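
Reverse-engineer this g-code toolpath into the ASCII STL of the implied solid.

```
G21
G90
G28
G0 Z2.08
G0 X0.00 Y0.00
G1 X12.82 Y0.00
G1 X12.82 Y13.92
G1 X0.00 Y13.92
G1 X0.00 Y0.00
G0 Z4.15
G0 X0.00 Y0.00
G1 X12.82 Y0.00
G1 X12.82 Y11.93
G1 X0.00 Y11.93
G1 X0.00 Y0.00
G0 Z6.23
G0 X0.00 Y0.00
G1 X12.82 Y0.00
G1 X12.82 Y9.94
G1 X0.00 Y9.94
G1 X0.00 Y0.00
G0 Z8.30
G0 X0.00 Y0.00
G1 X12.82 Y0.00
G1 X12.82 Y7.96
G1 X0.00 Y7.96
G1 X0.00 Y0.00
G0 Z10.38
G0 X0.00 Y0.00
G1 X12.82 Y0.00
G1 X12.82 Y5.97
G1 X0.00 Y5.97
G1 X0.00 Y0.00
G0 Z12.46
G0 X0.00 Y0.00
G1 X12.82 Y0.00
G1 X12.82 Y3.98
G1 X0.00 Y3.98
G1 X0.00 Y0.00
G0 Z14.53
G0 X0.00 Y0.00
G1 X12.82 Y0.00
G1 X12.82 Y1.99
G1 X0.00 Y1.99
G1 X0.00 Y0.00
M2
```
solid part
  facet normal 0.0000 0.0000 -1.0000
    outer loop
      vertex 12.82 15.91 0.00
      vertex 12.82 0.00 0.00
      vertex 0.00 0.00 0.00
    endloop
  endfacet
  facet normal 0.0000 0.0000 -1.0000
    outer loop
      vertex 0.00 15.91 0.00
      vertex 12.82 15.91 0.00
      vertex 0.00 0.00 0.00
    endloop
  endfacet
  facet normal 0.0000 -1.0000 0.0000
    outer loop
      vertex 0.00 0.00 0.00
      vertex 12.82 0.00 0.00
      vertex 12.82 0.00 16.61
    endloop
  endfacet
  facet normal 0.0000 -1.0000 0.0000
    outer loop
      vertex 0.00 0.00 0.00
      vertex 12.82 0.00 16.61
      vertex 0.00 0.00 16.61
    endloop
  endfacet
  facet normal 0.0000 0.7222 0.6917
    outer loop
      vertex 0.00 0.00 16.61
      vertex 12.82 0.00 16.61
      vertex 12.82 15.91 0.00
    endloop
  endfacet
  facet normal 0.0000 0.7222 0.6917
    outer loop
      vertex 0.00 0.00 16.61
      vertex 12.82 15.91 0.00
      vertex 0.00 15.91 0.00
    endloop
  endfacet
  facet normal -1.0000 0.0000 0.0000
    outer loop
      vertex 0.00 0.00 16.61
      vertex 0.00 15.91 0.00
      vertex 0.00 0.00 0.00
    endloop
  endfacet
  facet normal 1.0000 0.0000 0.0000
    outer loop
      vertex 12.82 0.00 0.00
      vertex 12.82 15.91 0.00
      vertex 12.82 0.00 16.61
    endloop
  endfacet
endsolid part

The G0 Z moves step by Δz≈2.08 mm. The G1 loops shrink linearly with z, so the solid tapers from its base footprint up to z≈16.6. Closing with a flat bottom cap and the tapered top and triangulating gives 8 facets — a wedge (ramp): 12.8 × 15.9 mm base, rising to 16.6 mm along the y=0 edge and sloping linearly to z=0 at y=15.9.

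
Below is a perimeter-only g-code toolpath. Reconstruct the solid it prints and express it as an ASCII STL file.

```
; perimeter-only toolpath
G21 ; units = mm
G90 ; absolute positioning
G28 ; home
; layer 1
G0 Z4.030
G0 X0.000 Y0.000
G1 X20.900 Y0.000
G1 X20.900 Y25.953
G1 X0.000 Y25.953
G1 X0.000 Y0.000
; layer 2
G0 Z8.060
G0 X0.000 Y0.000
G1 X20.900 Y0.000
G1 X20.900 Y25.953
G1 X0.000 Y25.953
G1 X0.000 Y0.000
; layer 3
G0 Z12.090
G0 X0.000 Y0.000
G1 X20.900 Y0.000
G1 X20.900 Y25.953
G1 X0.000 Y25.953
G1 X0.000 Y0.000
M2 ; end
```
solid part
  facet normal 0.0000 0.0000 -1.0000
    outer loop
      vertex 20.900 25.953 0.000
      vertex 20.900 0.000 0.000
      vertex 0.000 0.000 0.000
    endloop
  endfacet
  facet normal 0.0000 0.0000 -1.0000
    outer loop
      vertex 0.000 25.953 0.000
      vertex 20.900 25.953 0.000
      vertex 0.000 0.000 0.000
    endloop
  endfacet
  facet normal 0.0000 0.0000 1.0000
    outer loop
      vertex 0.000 0.000 12.090
      vertex 20.900 0.000 12.090
      vertex 20.900 25.953 12.090
    endloop
  endfacet
  facet normal 0.0000 0.0000 1.0000
    outer loop
      vertex 0.000 0.000 12.090
      vertex 20.900 25.953 12.090
      vertex 0.000 25.953 12.090
    endloop
  endfacet
  facet normal 0.0000 -1.0000 0.0000
    outer loop
      vertex 0.000 0.000 0.000
      vertex 20.900 0.000 0.000
      vertex 20.900 0.000 12.090
    endloop
  endfacet
  facet normal 0.0000 -1.0000 0.0000
    outer loop
      vertex 0.000 0.000 0.000
      vertex 20.900 0.000 12.090
      vertex 0.000 0.000 12.090
    endloop
  endfacet
  facet normal 0.0000 1.0000 0.0000
    outer loop
      vertex 20.900 25.953 12.090
      vertex 20.900 25.953 0.000
      vertex 0.000 25.953 0.000
    endloop
  endfacet
  facet normal 0.0000 1.0000 0.0000
    outer loop
      vertex 0.000 25.953 12.090
      vertex 20.900 25.953 12.090
      vertex 0.000 25.953 0.000
    endloop
  endfacet
  facet normal -1.0000 0.0000 0.0000
    outer loop
      vertex 0.000 25.953 12.090
      vertex 0.000 25.953 0.000
      vertex 0.000 0.000 0.000
    endloop
  endfacet
  facet normal -1.0000 0.0000 0.0000
    outer loop
      vertex 0.000 0.000 12.090
      vertex 0.000 25.953 12.090
      vertex 0.000 0.000 0.000
    endloop
  endfacet
  facet normal 1.0000 0.0000 0.0000
    outer loop
      vertex 20.900 0.000 0.000
      vertex 20.900 25.953 0.000
      vertex 20.900 25.953 12.090
    endloop
  endfacet
  facet normal 1.0000 0.0000 0.0000
    outer loop
      vertex 20.900 0.000 0.000
      vertex 20.900 25.953 12.090
      vertex 20.900 0.000 12.090
    endloop
  endfacet
endsolid part

The G0 Z moves step by Δz≈4.030 mm. Every layer's G1 loop is the same polygon, so the solid is a straight extrusion of it from z=0 to z≈12.1. Closing with flat bottom and top caps and triangulating gives 12 facets — a rectangular box, roughly 20.9 × 26 mm footprint and 12.1 mm tall.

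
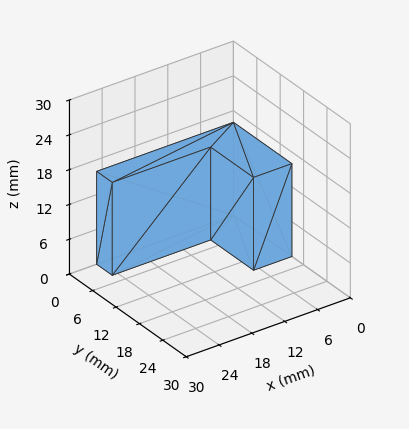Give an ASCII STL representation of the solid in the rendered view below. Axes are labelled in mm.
Reading the render: the shape is an L-shaped prism: outer 25 × 15 mm, arm thicknesses ≈ 4 mm (horizontal) and 7 mm (vertical), extruded 16 mm in z (dimensions read to the nearest mm from the axis ticks). For the STL, each face is triangulated and given an outward normal.

solid part
  facet normal 0.0000 0.0000 -1.0000
    outer loop
      vertex 25.000 4.000 0.000
      vertex 25.000 0.000 0.000
      vertex 0.000 0.000 0.000
    endloop
  endfacet
  facet normal 0.0000 0.0000 -1.0000
    outer loop
      vertex 7.000 4.000 0.000
      vertex 25.000 4.000 0.000
      vertex 0.000 0.000 0.000
    endloop
  endfacet
  facet normal 0.0000 0.0000 -1.0000
    outer loop
      vertex 7.000 15.000 0.000
      vertex 7.000 4.000 0.000
      vertex 0.000 0.000 0.000
    endloop
  endfacet
  facet normal 0.0000 0.0000 -1.0000
    outer loop
      vertex 0.000 15.000 0.000
      vertex 7.000 15.000 0.000
      vertex 0.000 0.000 0.000
    endloop
  endfacet
  facet normal 0.0000 0.0000 1.0000
    outer loop
      vertex 0.000 0.000 16.000
      vertex 25.000 0.000 16.000
      vertex 25.000 4.000 16.000
    endloop
  endfacet
  facet normal 0.0000 0.0000 1.0000
    outer loop
      vertex 0.000 0.000 16.000
      vertex 25.000 4.000 16.000
      vertex 7.000 4.000 16.000
    endloop
  endfacet
  facet normal 0.0000 0.0000 1.0000
    outer loop
      vertex 0.000 0.000 16.000
      vertex 7.000 4.000 16.000
      vertex 7.000 15.000 16.000
    endloop
  endfacet
  facet normal 0.0000 0.0000 1.0000
    outer loop
      vertex 0.000 0.000 16.000
      vertex 7.000 15.000 16.000
      vertex 0.000 15.000 16.000
    endloop
  endfacet
  facet normal 0.0000 -1.0000 0.0000
    outer loop
      vertex 0.000 0.000 0.000
      vertex 25.000 0.000 0.000
      vertex 25.000 0.000 16.000
    endloop
  endfacet
  facet normal 0.0000 -1.0000 0.0000
    outer loop
      vertex 0.000 0.000 0.000
      vertex 25.000 0.000 16.000
      vertex 0.000 0.000 16.000
    endloop
  endfacet
  facet normal 1.0000 0.0000 0.0000
    outer loop
      vertex 25.000 0.000 0.000
      vertex 25.000 4.000 0.000
      vertex 25.000 4.000 16.000
    endloop
  endfacet
  facet normal 1.0000 0.0000 0.0000
    outer loop
      vertex 25.000 0.000 0.000
      vertex 25.000 4.000 16.000
      vertex 25.000 0.000 16.000
    endloop
  endfacet
  facet normal 0.0000 1.0000 0.0000
    outer loop
      vertex 25.000 4.000 0.000
      vertex 7.000 4.000 0.000
      vertex 7.000 4.000 16.000
    endloop
  endfacet
  facet normal 0.0000 1.0000 0.0000
    outer loop
      vertex 25.000 4.000 0.000
      vertex 7.000 4.000 16.000
      vertex 25.000 4.000 16.000
    endloop
  endfacet
  facet normal 1.0000 0.0000 0.0000
    outer loop
      vertex 7.000 4.000 0.000
      vertex 7.000 15.000 0.000
      vertex 7.000 15.000 16.000
    endloop
  endfacet
  facet normal 1.0000 0.0000 0.0000
    outer loop
      vertex 7.000 4.000 0.000
      vertex 7.000 15.000 16.000
      vertex 7.000 4.000 16.000
    endloop
  endfacet
  facet normal 0.0000 1.0000 0.0000
    outer loop
      vertex 7.000 15.000 0.000
      vertex 0.000 15.000 0.000
      vertex 0.000 15.000 16.000
    endloop
  endfacet
  facet normal 0.0000 1.0000 0.0000
    outer loop
      vertex 7.000 15.000 0.000
      vertex 0.000 15.000 16.000
      vertex 7.000 15.000 16.000
    endloop
  endfacet
  facet normal -1.0000 0.0000 0.0000
    outer loop
      vertex 0.000 15.000 0.000
      vertex 0.000 0.000 0.000
      vertex 0.000 0.000 16.000
    endloop
  endfacet
  facet normal -1.0000 0.0000 0.0000
    outer loop
      vertex 0.000 15.000 0.000
      vertex 0.000 0.000 16.000
      vertex 0.000 15.000 16.000
    endloop
  endfacet
endsolid part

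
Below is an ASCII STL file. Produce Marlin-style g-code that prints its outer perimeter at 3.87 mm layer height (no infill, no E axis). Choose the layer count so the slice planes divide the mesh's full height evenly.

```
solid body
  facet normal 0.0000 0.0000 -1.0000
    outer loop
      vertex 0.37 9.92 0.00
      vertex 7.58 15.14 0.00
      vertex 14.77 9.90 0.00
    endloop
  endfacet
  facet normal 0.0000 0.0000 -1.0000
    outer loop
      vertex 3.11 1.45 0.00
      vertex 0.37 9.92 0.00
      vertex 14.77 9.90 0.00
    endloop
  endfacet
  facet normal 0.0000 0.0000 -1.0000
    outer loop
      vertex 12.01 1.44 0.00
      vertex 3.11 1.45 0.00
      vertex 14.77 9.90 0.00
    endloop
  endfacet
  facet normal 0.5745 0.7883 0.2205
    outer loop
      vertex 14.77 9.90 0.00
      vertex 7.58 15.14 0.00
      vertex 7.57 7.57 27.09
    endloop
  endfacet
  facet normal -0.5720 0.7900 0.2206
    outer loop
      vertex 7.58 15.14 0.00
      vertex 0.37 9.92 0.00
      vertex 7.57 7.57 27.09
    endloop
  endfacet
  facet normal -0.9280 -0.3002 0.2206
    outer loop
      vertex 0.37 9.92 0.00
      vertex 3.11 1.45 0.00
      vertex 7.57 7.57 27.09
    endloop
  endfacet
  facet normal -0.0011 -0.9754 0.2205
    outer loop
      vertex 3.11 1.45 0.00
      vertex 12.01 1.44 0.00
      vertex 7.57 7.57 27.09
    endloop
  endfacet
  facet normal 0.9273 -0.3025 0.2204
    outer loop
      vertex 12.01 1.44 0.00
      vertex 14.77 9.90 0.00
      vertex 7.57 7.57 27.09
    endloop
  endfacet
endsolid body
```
; perimeter-only toolpath
G21 ; units = mm
G90 ; absolute positioning
G28 ; home
; layer 1
G0 Z3.87
G0 X13.74 Y9.57
G1 X7.58 Y14.06
G1 X1.40 Y9.58
G1 X3.75 Y2.32
G1 X11.38 Y2.32
G1 X13.74 Y9.57
; layer 2
G0 Z7.74
G0 X12.71 Y9.23
G1 X7.58 Y12.98
G1 X2.43 Y9.25
G1 X4.38 Y3.20
G1 X10.74 Y3.19
G1 X12.71 Y9.23
; layer 3
G0 Z11.61
G0 X11.68 Y8.90
G1 X7.58 Y11.90
G1 X3.46 Y8.91
G1 X5.02 Y4.07
G1 X10.11 Y4.07
G1 X11.68 Y8.90
; layer 4
G0 Z15.48
G0 X10.66 Y8.57
G1 X7.57 Y10.81
G1 X4.48 Y8.58
G1 X5.66 Y4.95
G1 X9.47 Y4.94
G1 X10.66 Y8.57
; layer 5
G0 Z19.35
G0 X9.63 Y8.24
G1 X7.57 Y9.73
G1 X5.51 Y8.24
G1 X6.30 Y5.82
G1 X8.84 Y5.82
G1 X9.63 Y8.24
; layer 6
G0 Z23.22
G0 X8.60 Y7.90
G1 X7.57 Y8.65
G1 X6.54 Y7.91
G1 X6.93 Y6.70
G1 X8.20 Y6.69
G1 X8.60 Y7.90
M2 ; end

The solid is a regular 5-sided pyramid, base circumscribed radius ≈ 7.57 mm, apex at z ≈ 27.1 mm. Slicing at Δz = 3.87 mm — 7 equal slices spanning the solid's height, so layer i sits at z = i·h/7 — gives 6 non-empty perimeters. Each is a 5-segment closed polygon; G0 lifts to the layer z and rapids to the start vertex, then G1 traces the edges. The cross-section shrinks linearly with z (the slice at the apex is degenerate and omitted).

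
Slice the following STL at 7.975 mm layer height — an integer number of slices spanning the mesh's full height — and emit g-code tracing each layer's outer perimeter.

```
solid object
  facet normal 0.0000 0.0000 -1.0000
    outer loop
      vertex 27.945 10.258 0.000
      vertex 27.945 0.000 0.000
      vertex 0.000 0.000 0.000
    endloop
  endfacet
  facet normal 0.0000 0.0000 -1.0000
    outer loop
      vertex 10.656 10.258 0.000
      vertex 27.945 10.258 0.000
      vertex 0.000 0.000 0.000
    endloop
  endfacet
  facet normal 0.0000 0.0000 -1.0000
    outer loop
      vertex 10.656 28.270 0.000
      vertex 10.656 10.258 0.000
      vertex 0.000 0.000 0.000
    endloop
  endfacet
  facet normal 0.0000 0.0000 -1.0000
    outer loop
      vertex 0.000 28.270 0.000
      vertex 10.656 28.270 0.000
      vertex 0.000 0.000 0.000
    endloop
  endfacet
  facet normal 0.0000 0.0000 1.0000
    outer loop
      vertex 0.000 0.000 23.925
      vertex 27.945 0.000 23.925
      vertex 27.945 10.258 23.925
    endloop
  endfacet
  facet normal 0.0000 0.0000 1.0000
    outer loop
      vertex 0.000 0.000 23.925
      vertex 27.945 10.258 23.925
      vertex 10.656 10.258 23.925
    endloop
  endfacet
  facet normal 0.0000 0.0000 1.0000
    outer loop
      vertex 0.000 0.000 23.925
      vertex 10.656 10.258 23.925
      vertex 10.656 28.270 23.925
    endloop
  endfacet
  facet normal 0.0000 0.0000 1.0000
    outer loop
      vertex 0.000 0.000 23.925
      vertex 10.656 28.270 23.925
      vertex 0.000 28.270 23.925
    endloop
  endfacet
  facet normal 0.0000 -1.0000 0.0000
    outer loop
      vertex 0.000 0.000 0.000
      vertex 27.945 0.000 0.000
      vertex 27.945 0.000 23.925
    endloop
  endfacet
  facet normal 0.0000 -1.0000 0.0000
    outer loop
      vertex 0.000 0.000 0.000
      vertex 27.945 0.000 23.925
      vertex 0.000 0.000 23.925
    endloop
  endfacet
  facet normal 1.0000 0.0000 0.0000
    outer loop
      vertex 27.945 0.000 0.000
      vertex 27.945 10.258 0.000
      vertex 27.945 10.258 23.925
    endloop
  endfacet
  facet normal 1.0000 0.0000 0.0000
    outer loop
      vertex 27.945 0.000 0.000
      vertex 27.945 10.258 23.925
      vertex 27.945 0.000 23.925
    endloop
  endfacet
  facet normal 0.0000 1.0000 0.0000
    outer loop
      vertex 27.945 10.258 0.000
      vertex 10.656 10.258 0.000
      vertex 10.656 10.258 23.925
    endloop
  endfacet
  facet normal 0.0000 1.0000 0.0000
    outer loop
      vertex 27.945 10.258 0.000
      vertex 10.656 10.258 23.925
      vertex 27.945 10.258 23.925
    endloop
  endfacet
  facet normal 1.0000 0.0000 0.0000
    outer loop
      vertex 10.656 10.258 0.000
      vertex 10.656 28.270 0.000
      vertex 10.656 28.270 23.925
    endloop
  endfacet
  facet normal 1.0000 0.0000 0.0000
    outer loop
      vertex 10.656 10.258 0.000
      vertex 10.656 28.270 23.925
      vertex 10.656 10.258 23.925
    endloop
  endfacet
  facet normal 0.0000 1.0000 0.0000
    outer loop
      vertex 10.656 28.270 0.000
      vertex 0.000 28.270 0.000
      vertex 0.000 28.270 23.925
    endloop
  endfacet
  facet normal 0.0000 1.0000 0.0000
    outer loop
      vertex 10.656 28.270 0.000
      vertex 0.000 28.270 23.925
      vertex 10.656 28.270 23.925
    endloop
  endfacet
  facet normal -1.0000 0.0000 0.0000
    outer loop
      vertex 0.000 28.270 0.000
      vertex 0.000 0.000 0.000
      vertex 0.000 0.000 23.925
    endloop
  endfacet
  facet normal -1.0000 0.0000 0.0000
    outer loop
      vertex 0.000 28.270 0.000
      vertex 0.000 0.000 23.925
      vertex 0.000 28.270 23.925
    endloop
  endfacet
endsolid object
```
; perimeter-only toolpath
G21 ; units = mm
G90 ; absolute positioning
G28 ; home
; layer 1
G0 Z7.975
G0 X0.000 Y0.000
G1 X27.945 Y0.000
G1 X27.945 Y10.258
G1 X10.656 Y10.258
G1 X10.656 Y28.270
G1 X0.000 Y28.270
G1 X0.000 Y0.000
; layer 2
G0 Z15.950
G0 X0.000 Y0.000
G1 X27.945 Y0.000
G1 X27.945 Y10.258
G1 X10.656 Y10.258
G1 X10.656 Y28.270
G1 X0.000 Y28.270
G1 X0.000 Y0.000
; layer 3
G0 Z23.925
G0 X0.000 Y0.000
G1 X27.945 Y0.000
G1 X27.945 Y10.258
G1 X10.656 Y10.258
G1 X10.656 Y28.270
G1 X0.000 Y28.270
G1 X0.000 Y0.000
M2 ; end

The solid is an L-shaped prism: outer 27.9 × 28.3 mm, arm thicknesses ≈ 10.3 mm (horizontal) and 10.7 mm (vertical), extruded 23.9 mm in z. Slicing at Δz = 7.975 mm — 3 equal slices spanning the solid's height, so layer i sits at z = i·h/3 — gives 3 non-empty perimeters. Each is a 6-segment closed polygon; G0 lifts to the layer z and rapids to the start vertex, then G1 traces the edges.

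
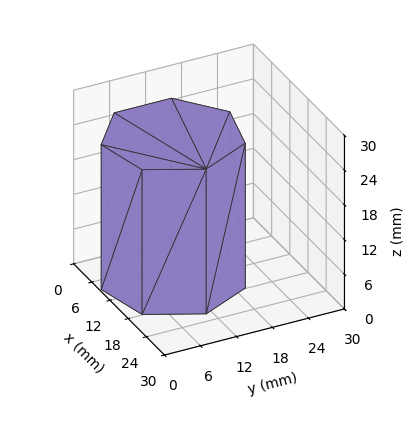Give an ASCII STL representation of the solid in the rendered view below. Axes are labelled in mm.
Reading the render: the shape is a regular 7-sided prism (a cylinder approximated with 7 flat sides), circumscribed radius ≈ 11 mm, height ≈ 25 mm (dimensions read to the nearest mm from the axis ticks). For the STL, each face is triangulated and given an outward normal.

solid part
  facet normal 0.0000 0.0000 -1.0000
    outer loop
      vertex 8.55 21.72 0.00
      vertex 17.86 19.60 0.00
      vertex 22.00 11.00 0.00
    endloop
  endfacet
  facet normal 0.0000 0.0000 -1.0000
    outer loop
      vertex 1.09 15.77 0.00
      vertex 8.55 21.72 0.00
      vertex 22.00 11.00 0.00
    endloop
  endfacet
  facet normal 0.0000 0.0000 -1.0000
    outer loop
      vertex 1.09 6.23 0.00
      vertex 1.09 15.77 0.00
      vertex 22.00 11.00 0.00
    endloop
  endfacet
  facet normal 0.0000 0.0000 -1.0000
    outer loop
      vertex 8.55 0.28 0.00
      vertex 1.09 6.23 0.00
      vertex 22.00 11.00 0.00
    endloop
  endfacet
  facet normal 0.0000 0.0000 -1.0000
    outer loop
      vertex 17.86 2.40 0.00
      vertex 8.55 0.28 0.00
      vertex 22.00 11.00 0.00
    endloop
  endfacet
  facet normal 0.0000 0.0000 1.0000
    outer loop
      vertex 22.00 11.00 25.00
      vertex 17.86 19.60 25.00
      vertex 8.55 21.72 25.00
    endloop
  endfacet
  facet normal 0.0000 0.0000 1.0000
    outer loop
      vertex 22.00 11.00 25.00
      vertex 8.55 21.72 25.00
      vertex 1.09 15.77 25.00
    endloop
  endfacet
  facet normal 0.0000 0.0000 1.0000
    outer loop
      vertex 22.00 11.00 25.00
      vertex 1.09 15.77 25.00
      vertex 1.09 6.23 25.00
    endloop
  endfacet
  facet normal 0.0000 0.0000 1.0000
    outer loop
      vertex 22.00 11.00 25.00
      vertex 1.09 6.23 25.00
      vertex 8.55 0.28 25.00
    endloop
  endfacet
  facet normal 0.0000 0.0000 1.0000
    outer loop
      vertex 22.00 11.00 25.00
      vertex 8.55 0.28 25.00
      vertex 17.86 2.40 25.00
    endloop
  endfacet
  facet normal 0.9010 0.4338 0.0000
    outer loop
      vertex 22.00 11.00 0.00
      vertex 17.86 19.60 0.00
      vertex 17.86 19.60 25.00
    endloop
  endfacet
  facet normal 0.9010 0.4338 0.0000
    outer loop
      vertex 22.00 11.00 0.00
      vertex 17.86 19.60 25.00
      vertex 22.00 11.00 25.00
    endloop
  endfacet
  facet normal 0.2220 0.9750 0.0000
    outer loop
      vertex 17.86 19.60 0.00
      vertex 8.55 21.72 0.00
      vertex 8.55 21.72 25.00
    endloop
  endfacet
  facet normal 0.2220 0.9750 0.0000
    outer loop
      vertex 17.86 19.60 0.00
      vertex 8.55 21.72 25.00
      vertex 17.86 19.60 25.00
    endloop
  endfacet
  facet normal -0.6235 0.7818 0.0000
    outer loop
      vertex 8.55 21.72 0.00
      vertex 1.09 15.77 0.00
      vertex 1.09 15.77 25.00
    endloop
  endfacet
  facet normal -0.6235 0.7818 0.0000
    outer loop
      vertex 8.55 21.72 0.00
      vertex 1.09 15.77 25.00
      vertex 8.55 21.72 25.00
    endloop
  endfacet
  facet normal -1.0000 0.0000 0.0000
    outer loop
      vertex 1.09 15.77 0.00
      vertex 1.09 6.23 0.00
      vertex 1.09 6.23 25.00
    endloop
  endfacet
  facet normal -1.0000 0.0000 0.0000
    outer loop
      vertex 1.09 15.77 0.00
      vertex 1.09 6.23 25.00
      vertex 1.09 15.77 25.00
    endloop
  endfacet
  facet normal -0.6235 -0.7818 0.0000
    outer loop
      vertex 1.09 6.23 0.00
      vertex 8.55 0.28 0.00
      vertex 8.55 0.28 25.00
    endloop
  endfacet
  facet normal -0.6235 -0.7818 0.0000
    outer loop
      vertex 1.09 6.23 0.00
      vertex 8.55 0.28 25.00
      vertex 1.09 6.23 25.00
    endloop
  endfacet
  facet normal 0.2220 -0.9750 0.0000
    outer loop
      vertex 8.55 0.28 0.00
      vertex 17.86 2.40 0.00
      vertex 17.86 2.40 25.00
    endloop
  endfacet
  facet normal 0.2220 -0.9750 0.0000
    outer loop
      vertex 8.55 0.28 0.00
      vertex 17.86 2.40 25.00
      vertex 8.55 0.28 25.00
    endloop
  endfacet
  facet normal 0.9010 -0.4338 0.0000
    outer loop
      vertex 17.86 2.40 0.00
      vertex 22.00 11.00 0.00
      vertex 22.00 11.00 25.00
    endloop
  endfacet
  facet normal 0.9010 -0.4338 0.0000
    outer loop
      vertex 17.86 2.40 0.00
      vertex 22.00 11.00 25.00
      vertex 17.86 2.40 25.00
    endloop
  endfacet
endsolid part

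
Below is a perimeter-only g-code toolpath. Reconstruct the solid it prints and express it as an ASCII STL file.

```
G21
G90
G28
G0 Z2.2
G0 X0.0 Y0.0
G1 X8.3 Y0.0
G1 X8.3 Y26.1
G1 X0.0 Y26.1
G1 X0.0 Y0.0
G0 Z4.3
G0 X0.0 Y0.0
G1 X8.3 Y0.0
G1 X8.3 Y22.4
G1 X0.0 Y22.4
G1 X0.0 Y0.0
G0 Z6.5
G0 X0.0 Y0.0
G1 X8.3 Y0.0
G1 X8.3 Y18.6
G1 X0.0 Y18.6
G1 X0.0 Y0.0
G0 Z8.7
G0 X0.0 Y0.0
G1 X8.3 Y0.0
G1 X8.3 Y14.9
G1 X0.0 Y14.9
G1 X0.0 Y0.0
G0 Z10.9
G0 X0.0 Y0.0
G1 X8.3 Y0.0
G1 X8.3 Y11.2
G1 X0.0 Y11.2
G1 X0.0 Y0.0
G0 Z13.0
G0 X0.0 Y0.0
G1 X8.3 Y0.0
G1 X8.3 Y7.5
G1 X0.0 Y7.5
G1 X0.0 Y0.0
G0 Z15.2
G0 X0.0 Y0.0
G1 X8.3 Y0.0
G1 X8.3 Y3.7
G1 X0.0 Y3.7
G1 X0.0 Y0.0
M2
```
solid part
  facet normal 0.0000 0.0000 -1.0000
    outer loop
      vertex 8.3 29.8 0.0
      vertex 8.3 0.0 0.0
      vertex 0.0 0.0 0.0
    endloop
  endfacet
  facet normal 0.0000 0.0000 -1.0000
    outer loop
      vertex 0.0 29.8 0.0
      vertex 8.3 29.8 0.0
      vertex 0.0 0.0 0.0
    endloop
  endfacet
  facet normal 0.0000 -1.0000 0.0000
    outer loop
      vertex 0.0 0.0 0.0
      vertex 8.3 0.0 0.0
      vertex 8.3 0.0 17.4
    endloop
  endfacet
  facet normal 0.0000 -1.0000 0.0000
    outer loop
      vertex 0.0 0.0 0.0
      vertex 8.3 0.0 17.4
      vertex 0.0 0.0 17.4
    endloop
  endfacet
  facet normal 0.0000 0.5042 0.8636
    outer loop
      vertex 0.0 0.0 17.4
      vertex 8.3 0.0 17.4
      vertex 8.3 29.8 0.0
    endloop
  endfacet
  facet normal 0.0000 0.5042 0.8636
    outer loop
      vertex 0.0 0.0 17.4
      vertex 8.3 29.8 0.0
      vertex 0.0 29.8 0.0
    endloop
  endfacet
  facet normal -1.0000 0.0000 0.0000
    outer loop
      vertex 0.0 0.0 17.4
      vertex 0.0 29.8 0.0
      vertex 0.0 0.0 0.0
    endloop
  endfacet
  facet normal 1.0000 0.0000 0.0000
    outer loop
      vertex 8.3 0.0 0.0
      vertex 8.3 29.8 0.0
      vertex 8.3 0.0 17.4
    endloop
  endfacet
endsolid part

The G0 Z moves step by Δz≈2.2 mm. The G1 loops shrink linearly with z, so the solid tapers from its base footprint up to z≈17.4. Closing with a flat bottom cap and the tapered top and triangulating gives 8 facets — a wedge (ramp): 8.3 × 29.8 mm base, rising to 17.4 mm along the y=0 edge and sloping linearly to z=0 at y=29.8.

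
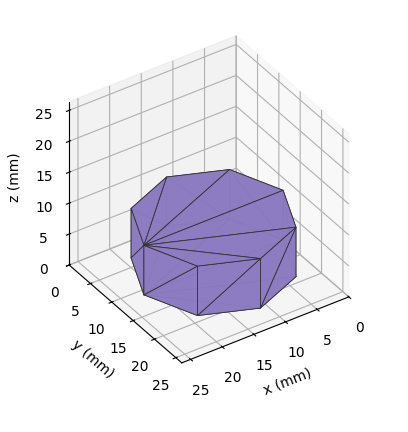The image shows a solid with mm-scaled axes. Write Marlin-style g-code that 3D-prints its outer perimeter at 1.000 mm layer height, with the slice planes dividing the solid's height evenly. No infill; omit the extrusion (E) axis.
Reading the render: the shape is a regular 8-sided prism (a cylinder approximated with 8 flat sides), circumscribed radius ≈ 11 mm, height ≈ 8 mm (dimensions read to the nearest mm from the axis ticks). For the g-code, the solid's height is divided into equal slices at the stated Δz and each level perimeter traced with G1 moves after a G0 lift.

; perimeter-only toolpath
G21 ; units = mm
G90 ; absolute positioning
G28 ; home
; layer 1
G0 Z1.000
G0 X22.000 Y11.000
G1 X18.778 Y18.778
G1 X11.000 Y22.000
G1 X3.222 Y18.778
G1 X0.000 Y11.000
G1 X3.222 Y3.222
G1 X11.000 Y0.000
G1 X18.778 Y3.222
G1 X22.000 Y11.000
; layer 2
G0 Z2.000
G0 X22.000 Y11.000
G1 X18.778 Y18.778
G1 X11.000 Y22.000
G1 X3.222 Y18.778
G1 X0.000 Y11.000
G1 X3.222 Y3.222
G1 X11.000 Y0.000
G1 X18.778 Y3.222
G1 X22.000 Y11.000
; layer 3
G0 Z3.000
G0 X22.000 Y11.000
G1 X18.778 Y18.778
G1 X11.000 Y22.000
G1 X3.222 Y18.778
G1 X0.000 Y11.000
G1 X3.222 Y3.222
G1 X11.000 Y0.000
G1 X18.778 Y3.222
G1 X22.000 Y11.000
; layer 4
G0 Z4.000
G0 X22.000 Y11.000
G1 X18.778 Y18.778
G1 X11.000 Y22.000
G1 X3.222 Y18.778
G1 X0.000 Y11.000
G1 X3.222 Y3.222
G1 X11.000 Y0.000
G1 X18.778 Y3.222
G1 X22.000 Y11.000
; layer 5
G0 Z5.000
G0 X22.000 Y11.000
G1 X18.778 Y18.778
G1 X11.000 Y22.000
G1 X3.222 Y18.778
G1 X0.000 Y11.000
G1 X3.222 Y3.222
G1 X11.000 Y0.000
G1 X18.778 Y3.222
G1 X22.000 Y11.000
; layer 6
G0 Z6.000
G0 X22.000 Y11.000
G1 X18.778 Y18.778
G1 X11.000 Y22.000
G1 X3.222 Y18.778
G1 X0.000 Y11.000
G1 X3.222 Y3.222
G1 X11.000 Y0.000
G1 X18.778 Y3.222
G1 X22.000 Y11.000
; layer 7
G0 Z7.000
G0 X22.000 Y11.000
G1 X18.778 Y18.778
G1 X11.000 Y22.000
G1 X3.222 Y18.778
G1 X0.000 Y11.000
G1 X3.222 Y3.222
G1 X11.000 Y0.000
G1 X18.778 Y3.222
G1 X22.000 Y11.000
; layer 8
G0 Z8.000
G0 X22.000 Y11.000
G1 X18.778 Y18.778
G1 X11.000 Y22.000
G1 X3.222 Y18.778
G1 X0.000 Y11.000
G1 X3.222 Y3.222
G1 X11.000 Y0.000
G1 X18.778 Y3.222
G1 X22.000 Y11.000
M2 ; end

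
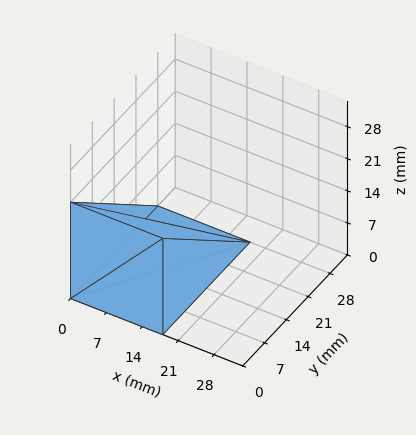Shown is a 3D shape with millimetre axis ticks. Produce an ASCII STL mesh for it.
Reading the render: the shape is a wedge (ramp): 18 × 28 mm base, rising to 21 mm along the y=0 edge and sloping linearly to z=0 at y=28 (dimensions read to the nearest mm from the axis ticks). For the STL, each face is triangulated and given an outward normal.

solid part
  facet normal 0.0000 0.0000 -1.0000
    outer loop
      vertex 18.000 28.000 0.000
      vertex 18.000 0.000 0.000
      vertex 0.000 0.000 0.000
    endloop
  endfacet
  facet normal 0.0000 0.0000 -1.0000
    outer loop
      vertex 0.000 28.000 0.000
      vertex 18.000 28.000 0.000
      vertex 0.000 0.000 0.000
    endloop
  endfacet
  facet normal 0.0000 -1.0000 0.0000
    outer loop
      vertex 0.000 0.000 0.000
      vertex 18.000 0.000 0.000
      vertex 18.000 0.000 21.000
    endloop
  endfacet
  facet normal 0.0000 -1.0000 0.0000
    outer loop
      vertex 0.000 0.000 0.000
      vertex 18.000 0.000 21.000
      vertex 0.000 0.000 21.000
    endloop
  endfacet
  facet normal 0.0000 0.6000 0.8000
    outer loop
      vertex 0.000 0.000 21.000
      vertex 18.000 0.000 21.000
      vertex 18.000 28.000 0.000
    endloop
  endfacet
  facet normal 0.0000 0.6000 0.8000
    outer loop
      vertex 0.000 0.000 21.000
      vertex 18.000 28.000 0.000
      vertex 0.000 28.000 0.000
    endloop
  endfacet
  facet normal -1.0000 0.0000 0.0000
    outer loop
      vertex 0.000 0.000 21.000
      vertex 0.000 28.000 0.000
      vertex 0.000 0.000 0.000
    endloop
  endfacet
  facet normal 1.0000 0.0000 0.0000
    outer loop
      vertex 18.000 0.000 0.000
      vertex 18.000 28.000 0.000
      vertex 18.000 0.000 21.000
    endloop
  endfacet
endsolid part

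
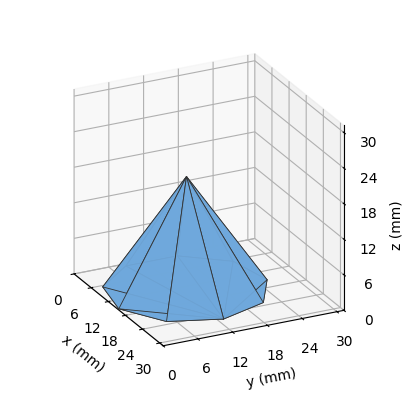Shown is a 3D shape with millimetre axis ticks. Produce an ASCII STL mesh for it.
Reading the render: the shape is a regular 9-sided pyramid, base circumscribed radius ≈ 13 mm, apex at z ≈ 19 mm (dimensions read to the nearest mm from the axis ticks). For the STL, each face is triangulated and given an outward normal.

solid part
  facet normal 0.0000 0.0000 -1.0000
    outer loop
      vertex 15.26 25.80 0.00
      vertex 22.96 21.36 0.00
      vertex 26.00 13.00 0.00
    endloop
  endfacet
  facet normal 0.0000 0.0000 -1.0000
    outer loop
      vertex 6.50 24.26 0.00
      vertex 15.26 25.80 0.00
      vertex 26.00 13.00 0.00
    endloop
  endfacet
  facet normal 0.0000 0.0000 -1.0000
    outer loop
      vertex 0.78 17.45 0.00
      vertex 6.50 24.26 0.00
      vertex 26.00 13.00 0.00
    endloop
  endfacet
  facet normal 0.0000 0.0000 -1.0000
    outer loop
      vertex 0.78 8.55 0.00
      vertex 0.78 17.45 0.00
      vertex 26.00 13.00 0.00
    endloop
  endfacet
  facet normal 0.0000 0.0000 -1.0000
    outer loop
      vertex 6.50 1.74 0.00
      vertex 0.78 8.55 0.00
      vertex 26.00 13.00 0.00
    endloop
  endfacet
  facet normal 0.0000 0.0000 -1.0000
    outer loop
      vertex 15.26 0.20 0.00
      vertex 6.50 1.74 0.00
      vertex 26.00 13.00 0.00
    endloop
  endfacet
  facet normal 0.0000 0.0000 -1.0000
    outer loop
      vertex 22.96 4.64 0.00
      vertex 15.26 0.20 0.00
      vertex 26.00 13.00 0.00
    endloop
  endfacet
  facet normal 0.7905 0.2874 0.5409
    outer loop
      vertex 26.00 13.00 0.00
      vertex 22.96 21.36 0.00
      vertex 13.00 13.00 19.00
    endloop
  endfacet
  facet normal 0.4202 0.7287 0.5409
    outer loop
      vertex 22.96 21.36 0.00
      vertex 15.26 25.80 0.00
      vertex 13.00 13.00 19.00
    endloop
  endfacet
  facet normal -0.1456 0.8285 0.5408
    outer loop
      vertex 15.26 25.80 0.00
      vertex 6.50 24.26 0.00
      vertex 13.00 13.00 19.00
    endloop
  endfacet
  facet normal -0.6440 0.5410 0.5409
    outer loop
      vertex 6.50 24.26 0.00
      vertex 0.78 17.45 0.00
      vertex 13.00 13.00 19.00
    endloop
  endfacet
  facet normal -0.8411 0.0000 0.5409
    outer loop
      vertex 0.78 17.45 0.00
      vertex 0.78 8.55 0.00
      vertex 13.00 13.00 19.00
    endloop
  endfacet
  facet normal -0.6440 -0.5410 0.5409
    outer loop
      vertex 0.78 8.55 0.00
      vertex 6.50 1.74 0.00
      vertex 13.00 13.00 19.00
    endloop
  endfacet
  facet normal -0.1456 -0.8285 0.5408
    outer loop
      vertex 6.50 1.74 0.00
      vertex 15.26 0.20 0.00
      vertex 13.00 13.00 19.00
    endloop
  endfacet
  facet normal 0.4202 -0.7287 0.5409
    outer loop
      vertex 15.26 0.20 0.00
      vertex 22.96 4.64 0.00
      vertex 13.00 13.00 19.00
    endloop
  endfacet
  facet normal 0.7905 -0.2874 0.5409
    outer loop
      vertex 22.96 4.64 0.00
      vertex 26.00 13.00 0.00
      vertex 13.00 13.00 19.00
    endloop
  endfacet
endsolid part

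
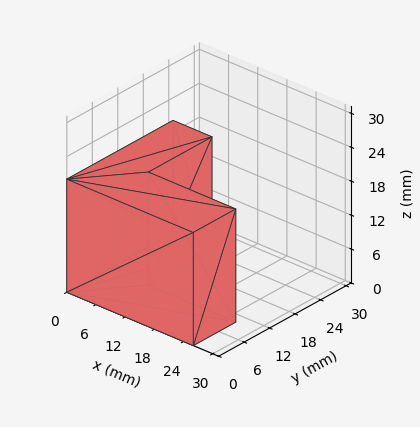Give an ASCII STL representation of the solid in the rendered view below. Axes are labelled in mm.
Reading the render: the shape is an L-shaped prism: outer 26 × 25 mm, arm thicknesses ≈ 10 mm (horizontal) and 8 mm (vertical), extruded 20 mm in z (dimensions read to the nearest mm from the axis ticks). For the STL, each face is triangulated and given an outward normal.

solid part
  facet normal 0.0000 0.0000 -1.0000
    outer loop
      vertex 26.00 10.00 0.00
      vertex 26.00 0.00 0.00
      vertex 0.00 0.00 0.00
    endloop
  endfacet
  facet normal 0.0000 0.0000 -1.0000
    outer loop
      vertex 8.00 10.00 0.00
      vertex 26.00 10.00 0.00
      vertex 0.00 0.00 0.00
    endloop
  endfacet
  facet normal 0.0000 0.0000 -1.0000
    outer loop
      vertex 8.00 25.00 0.00
      vertex 8.00 10.00 0.00
      vertex 0.00 0.00 0.00
    endloop
  endfacet
  facet normal 0.0000 0.0000 -1.0000
    outer loop
      vertex 0.00 25.00 0.00
      vertex 8.00 25.00 0.00
      vertex 0.00 0.00 0.00
    endloop
  endfacet
  facet normal 0.0000 0.0000 1.0000
    outer loop
      vertex 0.00 0.00 20.00
      vertex 26.00 0.00 20.00
      vertex 26.00 10.00 20.00
    endloop
  endfacet
  facet normal 0.0000 0.0000 1.0000
    outer loop
      vertex 0.00 0.00 20.00
      vertex 26.00 10.00 20.00
      vertex 8.00 10.00 20.00
    endloop
  endfacet
  facet normal 0.0000 0.0000 1.0000
    outer loop
      vertex 0.00 0.00 20.00
      vertex 8.00 10.00 20.00
      vertex 8.00 25.00 20.00
    endloop
  endfacet
  facet normal 0.0000 0.0000 1.0000
    outer loop
      vertex 0.00 0.00 20.00
      vertex 8.00 25.00 20.00
      vertex 0.00 25.00 20.00
    endloop
  endfacet
  facet normal 0.0000 -1.0000 0.0000
    outer loop
      vertex 0.00 0.00 0.00
      vertex 26.00 0.00 0.00
      vertex 26.00 0.00 20.00
    endloop
  endfacet
  facet normal 0.0000 -1.0000 0.0000
    outer loop
      vertex 0.00 0.00 0.00
      vertex 26.00 0.00 20.00
      vertex 0.00 0.00 20.00
    endloop
  endfacet
  facet normal 1.0000 0.0000 0.0000
    outer loop
      vertex 26.00 0.00 0.00
      vertex 26.00 10.00 0.00
      vertex 26.00 10.00 20.00
    endloop
  endfacet
  facet normal 1.0000 0.0000 0.0000
    outer loop
      vertex 26.00 0.00 0.00
      vertex 26.00 10.00 20.00
      vertex 26.00 0.00 20.00
    endloop
  endfacet
  facet normal 0.0000 1.0000 0.0000
    outer loop
      vertex 26.00 10.00 0.00
      vertex 8.00 10.00 0.00
      vertex 8.00 10.00 20.00
    endloop
  endfacet
  facet normal 0.0000 1.0000 0.0000
    outer loop
      vertex 26.00 10.00 0.00
      vertex 8.00 10.00 20.00
      vertex 26.00 10.00 20.00
    endloop
  endfacet
  facet normal 1.0000 0.0000 0.0000
    outer loop
      vertex 8.00 10.00 0.00
      vertex 8.00 25.00 0.00
      vertex 8.00 25.00 20.00
    endloop
  endfacet
  facet normal 1.0000 0.0000 0.0000
    outer loop
      vertex 8.00 10.00 0.00
      vertex 8.00 25.00 20.00
      vertex 8.00 10.00 20.00
    endloop
  endfacet
  facet normal 0.0000 1.0000 0.0000
    outer loop
      vertex 8.00 25.00 0.00
      vertex 0.00 25.00 0.00
      vertex 0.00 25.00 20.00
    endloop
  endfacet
  facet normal 0.0000 1.0000 0.0000
    outer loop
      vertex 8.00 25.00 0.00
      vertex 0.00 25.00 20.00
      vertex 8.00 25.00 20.00
    endloop
  endfacet
  facet normal -1.0000 0.0000 0.0000
    outer loop
      vertex 0.00 25.00 0.00
      vertex 0.00 0.00 0.00
      vertex 0.00 0.00 20.00
    endloop
  endfacet
  facet normal -1.0000 0.0000 0.0000
    outer loop
      vertex 0.00 25.00 0.00
      vertex 0.00 0.00 20.00
      vertex 0.00 25.00 20.00
    endloop
  endfacet
endsolid part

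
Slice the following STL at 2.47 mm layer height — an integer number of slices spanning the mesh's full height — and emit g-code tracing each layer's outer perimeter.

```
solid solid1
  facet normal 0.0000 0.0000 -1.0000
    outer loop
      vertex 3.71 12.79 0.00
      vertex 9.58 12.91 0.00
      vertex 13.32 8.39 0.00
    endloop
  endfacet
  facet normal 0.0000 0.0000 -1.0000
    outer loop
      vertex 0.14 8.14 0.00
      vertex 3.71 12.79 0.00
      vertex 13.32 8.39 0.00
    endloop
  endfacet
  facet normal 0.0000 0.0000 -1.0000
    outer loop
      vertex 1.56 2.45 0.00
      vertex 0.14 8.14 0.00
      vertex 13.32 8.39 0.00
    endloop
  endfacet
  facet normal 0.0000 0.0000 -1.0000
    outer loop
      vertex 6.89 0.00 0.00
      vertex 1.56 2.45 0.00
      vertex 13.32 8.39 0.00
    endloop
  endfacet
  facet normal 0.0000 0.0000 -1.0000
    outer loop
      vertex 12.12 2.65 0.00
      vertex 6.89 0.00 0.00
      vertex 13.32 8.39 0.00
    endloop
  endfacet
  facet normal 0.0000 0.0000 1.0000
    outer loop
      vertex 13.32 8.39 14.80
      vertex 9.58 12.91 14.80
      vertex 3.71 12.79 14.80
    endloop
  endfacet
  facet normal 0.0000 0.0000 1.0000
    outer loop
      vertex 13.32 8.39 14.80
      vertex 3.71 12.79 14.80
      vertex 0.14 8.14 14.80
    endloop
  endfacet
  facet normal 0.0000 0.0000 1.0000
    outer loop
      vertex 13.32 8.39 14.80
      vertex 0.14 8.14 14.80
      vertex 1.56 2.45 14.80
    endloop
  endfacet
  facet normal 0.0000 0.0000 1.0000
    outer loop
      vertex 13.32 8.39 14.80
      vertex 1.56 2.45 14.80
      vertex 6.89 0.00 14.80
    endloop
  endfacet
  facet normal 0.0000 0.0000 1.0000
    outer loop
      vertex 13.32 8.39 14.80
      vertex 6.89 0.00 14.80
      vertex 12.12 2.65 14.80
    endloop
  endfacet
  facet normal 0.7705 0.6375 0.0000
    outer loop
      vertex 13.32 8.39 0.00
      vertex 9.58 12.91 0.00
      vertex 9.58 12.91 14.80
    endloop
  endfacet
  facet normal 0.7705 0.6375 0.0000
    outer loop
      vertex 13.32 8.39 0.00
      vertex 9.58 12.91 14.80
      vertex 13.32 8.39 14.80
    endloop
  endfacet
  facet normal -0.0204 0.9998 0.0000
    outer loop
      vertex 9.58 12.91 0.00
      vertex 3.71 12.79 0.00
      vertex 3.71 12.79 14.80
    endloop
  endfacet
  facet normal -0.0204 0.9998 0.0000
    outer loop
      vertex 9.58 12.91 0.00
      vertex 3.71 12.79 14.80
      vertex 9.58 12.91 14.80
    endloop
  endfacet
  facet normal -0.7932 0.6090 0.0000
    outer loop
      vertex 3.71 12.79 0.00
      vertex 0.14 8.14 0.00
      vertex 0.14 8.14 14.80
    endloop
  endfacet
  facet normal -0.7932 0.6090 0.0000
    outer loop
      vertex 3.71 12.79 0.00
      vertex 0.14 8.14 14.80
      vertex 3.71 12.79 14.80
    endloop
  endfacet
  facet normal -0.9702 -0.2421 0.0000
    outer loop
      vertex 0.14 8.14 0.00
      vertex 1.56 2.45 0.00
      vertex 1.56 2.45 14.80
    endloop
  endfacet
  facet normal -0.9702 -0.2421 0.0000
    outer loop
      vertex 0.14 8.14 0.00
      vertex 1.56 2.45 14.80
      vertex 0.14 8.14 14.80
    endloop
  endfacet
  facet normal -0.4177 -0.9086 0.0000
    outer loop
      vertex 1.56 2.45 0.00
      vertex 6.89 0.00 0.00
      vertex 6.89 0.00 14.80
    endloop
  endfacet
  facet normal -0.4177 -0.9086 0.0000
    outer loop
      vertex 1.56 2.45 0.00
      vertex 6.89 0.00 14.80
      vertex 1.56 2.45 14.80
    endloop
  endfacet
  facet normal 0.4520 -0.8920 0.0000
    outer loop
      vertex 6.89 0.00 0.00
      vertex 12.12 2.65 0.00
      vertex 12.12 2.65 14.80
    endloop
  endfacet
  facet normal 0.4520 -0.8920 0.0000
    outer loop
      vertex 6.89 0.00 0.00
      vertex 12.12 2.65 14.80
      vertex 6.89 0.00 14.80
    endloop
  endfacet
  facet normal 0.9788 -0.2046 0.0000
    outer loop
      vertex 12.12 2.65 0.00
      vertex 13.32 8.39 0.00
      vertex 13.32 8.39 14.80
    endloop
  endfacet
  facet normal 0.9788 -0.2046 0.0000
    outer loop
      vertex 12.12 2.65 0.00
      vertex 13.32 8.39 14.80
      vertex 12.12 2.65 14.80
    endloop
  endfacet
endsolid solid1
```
; perimeter-only toolpath
G21 ; units = mm
G90 ; absolute positioning
G28 ; home
; layer 1
G0 Z2.47
G0 X13.32 Y8.39
G1 X9.58 Y12.91
G1 X3.71 Y12.79
G1 X0.14 Y8.14
G1 X1.56 Y2.45
G1 X6.89 Y0.00
G1 X12.12 Y2.65
G1 X13.32 Y8.39
; layer 2
G0 Z4.93
G0 X13.32 Y8.39
G1 X9.58 Y12.91
G1 X3.71 Y12.79
G1 X0.14 Y8.14
G1 X1.56 Y2.45
G1 X6.89 Y0.00
G1 X12.12 Y2.65
G1 X13.32 Y8.39
; layer 3
G0 Z7.40
G0 X13.32 Y8.39
G1 X9.58 Y12.91
G1 X3.71 Y12.79
G1 X0.14 Y8.14
G1 X1.56 Y2.45
G1 X6.89 Y0.00
G1 X12.12 Y2.65
G1 X13.32 Y8.39
; layer 4
G0 Z9.87
G0 X13.32 Y8.39
G1 X9.58 Y12.91
G1 X3.71 Y12.79
G1 X0.14 Y8.14
G1 X1.56 Y2.45
G1 X6.89 Y0.00
G1 X12.12 Y2.65
G1 X13.32 Y8.39
; layer 5
G0 Z12.33
G0 X13.32 Y8.39
G1 X9.58 Y12.91
G1 X3.71 Y12.79
G1 X0.14 Y8.14
G1 X1.56 Y2.45
G1 X6.89 Y0.00
G1 X12.12 Y2.65
G1 X13.32 Y8.39
; layer 6
G0 Z14.80
G0 X13.32 Y8.39
G1 X9.58 Y12.91
G1 X3.71 Y12.79
G1 X0.14 Y8.14
G1 X1.56 Y2.45
G1 X6.89 Y0.00
G1 X12.12 Y2.65
G1 X13.32 Y8.39
M2 ; end

The solid is a regular 7-sided prism (a cylinder approximated with 7 flat sides), circumscribed radius ≈ 6.76 mm, height ≈ 14.8 mm. Slicing at Δz = 2.47 mm — 6 equal slices spanning the solid's height, so layer i sits at z = i·h/6 — gives 6 non-empty perimeters. Each is a 7-segment closed polygon; G0 lifts to the layer z and rapids to the start vertex, then G1 traces the edges.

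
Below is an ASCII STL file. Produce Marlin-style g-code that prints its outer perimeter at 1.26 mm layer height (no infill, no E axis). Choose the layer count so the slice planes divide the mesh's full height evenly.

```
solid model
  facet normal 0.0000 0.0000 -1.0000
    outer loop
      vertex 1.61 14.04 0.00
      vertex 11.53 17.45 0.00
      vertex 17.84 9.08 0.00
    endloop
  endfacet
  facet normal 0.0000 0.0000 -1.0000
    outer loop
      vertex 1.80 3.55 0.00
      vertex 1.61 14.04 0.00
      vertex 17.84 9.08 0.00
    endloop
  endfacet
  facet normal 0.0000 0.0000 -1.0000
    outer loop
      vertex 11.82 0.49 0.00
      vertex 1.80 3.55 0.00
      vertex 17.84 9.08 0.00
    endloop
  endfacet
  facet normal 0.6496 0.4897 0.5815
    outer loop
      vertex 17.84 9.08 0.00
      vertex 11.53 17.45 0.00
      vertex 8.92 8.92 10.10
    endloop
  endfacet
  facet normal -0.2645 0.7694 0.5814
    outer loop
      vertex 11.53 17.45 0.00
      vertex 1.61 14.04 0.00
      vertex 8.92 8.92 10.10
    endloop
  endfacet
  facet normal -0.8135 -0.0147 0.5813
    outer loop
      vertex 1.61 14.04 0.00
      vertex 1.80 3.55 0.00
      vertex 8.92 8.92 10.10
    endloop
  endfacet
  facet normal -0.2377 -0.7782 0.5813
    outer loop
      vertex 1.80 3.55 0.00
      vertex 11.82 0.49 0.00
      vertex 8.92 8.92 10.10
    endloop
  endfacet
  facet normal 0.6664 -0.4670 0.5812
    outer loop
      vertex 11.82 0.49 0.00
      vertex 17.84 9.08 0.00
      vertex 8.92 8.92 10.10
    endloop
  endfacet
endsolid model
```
; perimeter-only toolpath
G21 ; units = mm
G90 ; absolute positioning
G28 ; home
; layer 1
G0 Z1.26
G0 X16.72 Y9.06
G1 X11.20 Y16.38
G1 X2.52 Y13.40
G1 X2.69 Y4.22
G1 X11.46 Y1.54
G1 X16.72 Y9.06
; layer 2
G0 Z2.52
G0 X15.61 Y9.04
G1 X10.88 Y15.32
G1 X3.44 Y12.76
G1 X3.58 Y4.89
G1 X11.10 Y2.60
G1 X15.61 Y9.04
; layer 3
G0 Z3.79
G0 X14.50 Y9.02
G1 X10.55 Y14.25
G1 X4.35 Y12.12
G1 X4.47 Y5.56
G1 X10.73 Y3.65
G1 X14.50 Y9.02
; layer 4
G0 Z5.05
G0 X13.38 Y9.00
G1 X10.22 Y13.18
G1 X5.26 Y11.48
G1 X5.36 Y6.23
G1 X10.37 Y4.71
G1 X13.38 Y9.00
; layer 5
G0 Z6.31
G0 X12.27 Y8.98
G1 X9.90 Y12.12
G1 X6.18 Y10.84
G1 X6.25 Y6.91
G1 X10.01 Y5.76
G1 X12.27 Y8.98
; layer 6
G0 Z7.57
G0 X11.15 Y8.96
G1 X9.57 Y11.05
G1 X7.09 Y10.20
G1 X7.14 Y7.58
G1 X9.64 Y6.81
G1 X11.15 Y8.96
; layer 7
G0 Z8.84
G0 X10.03 Y8.94
G1 X9.25 Y9.99
G1 X8.01 Y9.56
G1 X8.03 Y8.25
G1 X9.28 Y7.87
G1 X10.03 Y8.94
M2 ; end

The solid is a regular 5-sided pyramid, base circumscribed radius ≈ 8.92 mm, apex at z ≈ 10.1 mm. Slicing at Δz = 1.26 mm — 8 equal slices spanning the solid's height, so layer i sits at z = i·h/8 — gives 7 non-empty perimeters. Each is a 5-segment closed polygon; G0 lifts to the layer z and rapids to the start vertex, then G1 traces the edges. The cross-section shrinks linearly with z (the slice at the apex is degenerate and omitted).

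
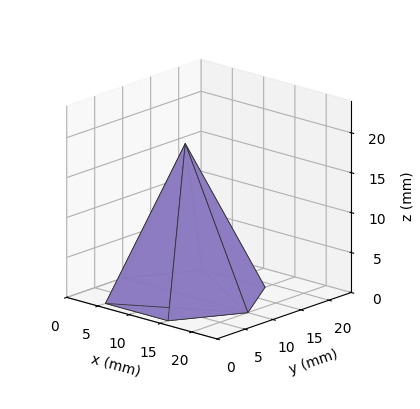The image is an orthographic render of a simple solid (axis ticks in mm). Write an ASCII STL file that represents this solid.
Reading the render: the shape is a regular 6-sided pyramid, base circumscribed radius ≈ 10 mm, apex at z ≈ 19 mm (dimensions read to the nearest mm from the axis ticks). For the STL, each face is triangulated and given an outward normal.

solid part
  facet normal 0.0000 0.0000 -1.0000
    outer loop
      vertex 5.000 18.660 0.000
      vertex 15.000 18.660 0.000
      vertex 20.000 10.000 0.000
    endloop
  endfacet
  facet normal 0.0000 0.0000 -1.0000
    outer loop
      vertex 0.000 10.000 0.000
      vertex 5.000 18.660 0.000
      vertex 20.000 10.000 0.000
    endloop
  endfacet
  facet normal 0.0000 0.0000 -1.0000
    outer loop
      vertex 5.000 1.340 0.000
      vertex 0.000 10.000 0.000
      vertex 20.000 10.000 0.000
    endloop
  endfacet
  facet normal 0.0000 0.0000 -1.0000
    outer loop
      vertex 15.000 1.340 0.000
      vertex 5.000 1.340 0.000
      vertex 20.000 10.000 0.000
    endloop
  endfacet
  facet normal 0.7880 0.4550 0.4147
    outer loop
      vertex 20.000 10.000 0.000
      vertex 15.000 18.660 0.000
      vertex 10.000 10.000 19.000
    endloop
  endfacet
  facet normal 0.0000 0.9099 0.4147
    outer loop
      vertex 15.000 18.660 0.000
      vertex 5.000 18.660 0.000
      vertex 10.000 10.000 19.000
    endloop
  endfacet
  facet normal -0.7880 0.4550 0.4147
    outer loop
      vertex 5.000 18.660 0.000
      vertex 0.000 10.000 0.000
      vertex 10.000 10.000 19.000
    endloop
  endfacet
  facet normal -0.7880 -0.4550 0.4147
    outer loop
      vertex 0.000 10.000 0.000
      vertex 5.000 1.340 0.000
      vertex 10.000 10.000 19.000
    endloop
  endfacet
  facet normal 0.0000 -0.9099 0.4147
    outer loop
      vertex 5.000 1.340 0.000
      vertex 15.000 1.340 0.000
      vertex 10.000 10.000 19.000
    endloop
  endfacet
  facet normal 0.7880 -0.4550 0.4147
    outer loop
      vertex 15.000 1.340 0.000
      vertex 20.000 10.000 0.000
      vertex 10.000 10.000 19.000
    endloop
  endfacet
endsolid part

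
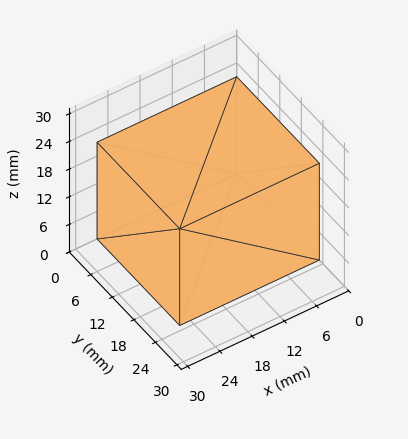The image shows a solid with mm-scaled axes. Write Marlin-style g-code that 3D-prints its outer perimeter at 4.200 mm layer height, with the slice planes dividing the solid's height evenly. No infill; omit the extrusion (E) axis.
Reading the render: the shape is a rectangular box, roughly 26 × 23 mm footprint and 21 mm tall (dimensions read to the nearest mm from the axis ticks). For the g-code, the solid's height is divided into equal slices at the stated Δz and each level perimeter traced with G1 moves after a G0 lift.

; perimeter-only toolpath
G21 ; units = mm
G90 ; absolute positioning
G28 ; home
; layer 1
G0 Z4.200
G0 X0.000 Y0.000
G1 X26.000 Y0.000
G1 X26.000 Y23.000
G1 X0.000 Y23.000
G1 X0.000 Y0.000
; layer 2
G0 Z8.400
G0 X0.000 Y0.000
G1 X26.000 Y0.000
G1 X26.000 Y23.000
G1 X0.000 Y23.000
G1 X0.000 Y0.000
; layer 3
G0 Z12.600
G0 X0.000 Y0.000
G1 X26.000 Y0.000
G1 X26.000 Y23.000
G1 X0.000 Y23.000
G1 X0.000 Y0.000
; layer 4
G0 Z16.800
G0 X0.000 Y0.000
G1 X26.000 Y0.000
G1 X26.000 Y23.000
G1 X0.000 Y23.000
G1 X0.000 Y0.000
; layer 5
G0 Z21.000
G0 X0.000 Y0.000
G1 X26.000 Y0.000
G1 X26.000 Y23.000
G1 X0.000 Y23.000
G1 X0.000 Y0.000
M2 ; end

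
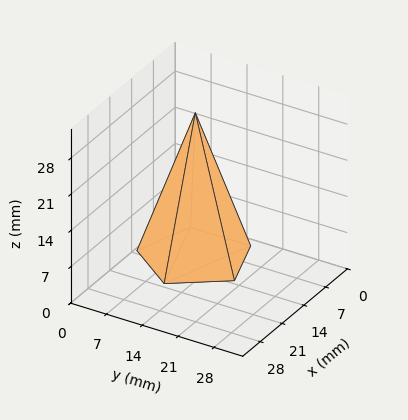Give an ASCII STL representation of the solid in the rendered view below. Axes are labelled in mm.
Reading the render: the shape is a regular 5-sided pyramid, base circumscribed radius ≈ 10 mm, apex at z ≈ 28 mm (dimensions read to the nearest mm from the axis ticks). For the STL, each face is triangulated and given an outward normal.

solid part
  facet normal 0.0000 0.0000 -1.0000
    outer loop
      vertex 1.91 15.88 0.00
      vertex 13.09 19.51 0.00
      vertex 20.00 10.00 0.00
    endloop
  endfacet
  facet normal 0.0000 0.0000 -1.0000
    outer loop
      vertex 1.91 4.12 0.00
      vertex 1.91 15.88 0.00
      vertex 20.00 10.00 0.00
    endloop
  endfacet
  facet normal 0.0000 0.0000 -1.0000
    outer loop
      vertex 13.09 0.49 0.00
      vertex 1.91 4.12 0.00
      vertex 20.00 10.00 0.00
    endloop
  endfacet
  facet normal 0.7772 0.5647 0.2776
    outer loop
      vertex 20.00 10.00 0.00
      vertex 13.09 19.51 0.00
      vertex 10.00 10.00 28.00
    endloop
  endfacet
  facet normal -0.2967 0.9137 0.2776
    outer loop
      vertex 13.09 19.51 0.00
      vertex 1.91 15.88 0.00
      vertex 10.00 10.00 28.00
    endloop
  endfacet
  facet normal -0.9607 0.0000 0.2776
    outer loop
      vertex 1.91 15.88 0.00
      vertex 1.91 4.12 0.00
      vertex 10.00 10.00 28.00
    endloop
  endfacet
  facet normal -0.2967 -0.9137 0.2776
    outer loop
      vertex 1.91 4.12 0.00
      vertex 13.09 0.49 0.00
      vertex 10.00 10.00 28.00
    endloop
  endfacet
  facet normal 0.7772 -0.5647 0.2776
    outer loop
      vertex 13.09 0.49 0.00
      vertex 20.00 10.00 0.00
      vertex 10.00 10.00 28.00
    endloop
  endfacet
endsolid part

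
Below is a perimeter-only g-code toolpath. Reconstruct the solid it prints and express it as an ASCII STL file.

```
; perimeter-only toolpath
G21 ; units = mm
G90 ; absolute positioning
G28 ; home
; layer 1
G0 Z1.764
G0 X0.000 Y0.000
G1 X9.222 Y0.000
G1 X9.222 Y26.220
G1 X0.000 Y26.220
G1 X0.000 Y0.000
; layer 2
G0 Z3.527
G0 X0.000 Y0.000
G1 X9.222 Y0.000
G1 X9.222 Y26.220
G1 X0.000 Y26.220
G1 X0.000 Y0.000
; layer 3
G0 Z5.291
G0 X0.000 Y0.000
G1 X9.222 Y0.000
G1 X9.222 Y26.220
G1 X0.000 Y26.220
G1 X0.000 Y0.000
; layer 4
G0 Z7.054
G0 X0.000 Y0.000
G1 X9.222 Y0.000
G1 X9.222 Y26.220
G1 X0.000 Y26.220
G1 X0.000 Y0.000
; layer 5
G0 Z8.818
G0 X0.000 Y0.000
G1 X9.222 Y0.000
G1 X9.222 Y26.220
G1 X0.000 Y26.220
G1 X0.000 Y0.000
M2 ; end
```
solid part
  facet normal 0.0000 0.0000 -1.0000
    outer loop
      vertex 9.222 26.220 0.000
      vertex 9.222 0.000 0.000
      vertex 0.000 0.000 0.000
    endloop
  endfacet
  facet normal 0.0000 0.0000 -1.0000
    outer loop
      vertex 0.000 26.220 0.000
      vertex 9.222 26.220 0.000
      vertex 0.000 0.000 0.000
    endloop
  endfacet
  facet normal 0.0000 0.0000 1.0000
    outer loop
      vertex 0.000 0.000 8.818
      vertex 9.222 0.000 8.818
      vertex 9.222 26.220 8.818
    endloop
  endfacet
  facet normal 0.0000 0.0000 1.0000
    outer loop
      vertex 0.000 0.000 8.818
      vertex 9.222 26.220 8.818
      vertex 0.000 26.220 8.818
    endloop
  endfacet
  facet normal 0.0000 -1.0000 0.0000
    outer loop
      vertex 0.000 0.000 0.000
      vertex 9.222 0.000 0.000
      vertex 9.222 0.000 8.818
    endloop
  endfacet
  facet normal 0.0000 -1.0000 0.0000
    outer loop
      vertex 0.000 0.000 0.000
      vertex 9.222 0.000 8.818
      vertex 0.000 0.000 8.818
    endloop
  endfacet
  facet normal 0.0000 1.0000 0.0000
    outer loop
      vertex 9.222 26.220 8.818
      vertex 9.222 26.220 0.000
      vertex 0.000 26.220 0.000
    endloop
  endfacet
  facet normal 0.0000 1.0000 0.0000
    outer loop
      vertex 0.000 26.220 8.818
      vertex 9.222 26.220 8.818
      vertex 0.000 26.220 0.000
    endloop
  endfacet
  facet normal -1.0000 0.0000 0.0000
    outer loop
      vertex 0.000 26.220 8.818
      vertex 0.000 26.220 0.000
      vertex 0.000 0.000 0.000
    endloop
  endfacet
  facet normal -1.0000 0.0000 0.0000
    outer loop
      vertex 0.000 0.000 8.818
      vertex 0.000 26.220 8.818
      vertex 0.000 0.000 0.000
    endloop
  endfacet
  facet normal 1.0000 0.0000 0.0000
    outer loop
      vertex 9.222 0.000 0.000
      vertex 9.222 26.220 0.000
      vertex 9.222 26.220 8.818
    endloop
  endfacet
  facet normal 1.0000 0.0000 0.0000
    outer loop
      vertex 9.222 0.000 0.000
      vertex 9.222 26.220 8.818
      vertex 9.222 0.000 8.818
    endloop
  endfacet
endsolid part

The G0 Z moves step by Δz≈1.764 mm. Every layer's G1 loop is the same polygon, so the solid is a straight extrusion of it from z=0 to z≈8.82. Closing with flat bottom and top caps and triangulating gives 12 facets — a rectangular box, roughly 9.22 × 26.2 mm footprint and 8.82 mm tall.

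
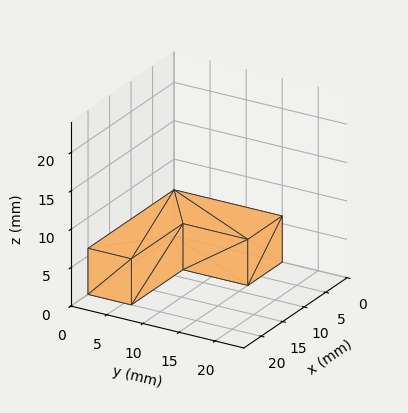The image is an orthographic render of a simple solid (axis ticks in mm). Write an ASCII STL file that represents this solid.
Reading the render: the shape is an L-shaped prism: outer 20 × 15 mm, arm thicknesses ≈ 6 mm (horizontal) and 8 mm (vertical), extruded 6 mm in z (dimensions read to the nearest mm from the axis ticks). For the STL, each face is triangulated and given an outward normal.

solid part
  facet normal 0.0000 0.0000 -1.0000
    outer loop
      vertex 20.00 6.00 0.00
      vertex 20.00 0.00 0.00
      vertex 0.00 0.00 0.00
    endloop
  endfacet
  facet normal 0.0000 0.0000 -1.0000
    outer loop
      vertex 8.00 6.00 0.00
      vertex 20.00 6.00 0.00
      vertex 0.00 0.00 0.00
    endloop
  endfacet
  facet normal 0.0000 0.0000 -1.0000
    outer loop
      vertex 8.00 15.00 0.00
      vertex 8.00 6.00 0.00
      vertex 0.00 0.00 0.00
    endloop
  endfacet
  facet normal 0.0000 0.0000 -1.0000
    outer loop
      vertex 0.00 15.00 0.00
      vertex 8.00 15.00 0.00
      vertex 0.00 0.00 0.00
    endloop
  endfacet
  facet normal 0.0000 0.0000 1.0000
    outer loop
      vertex 0.00 0.00 6.00
      vertex 20.00 0.00 6.00
      vertex 20.00 6.00 6.00
    endloop
  endfacet
  facet normal 0.0000 0.0000 1.0000
    outer loop
      vertex 0.00 0.00 6.00
      vertex 20.00 6.00 6.00
      vertex 8.00 6.00 6.00
    endloop
  endfacet
  facet normal 0.0000 0.0000 1.0000
    outer loop
      vertex 0.00 0.00 6.00
      vertex 8.00 6.00 6.00
      vertex 8.00 15.00 6.00
    endloop
  endfacet
  facet normal 0.0000 0.0000 1.0000
    outer loop
      vertex 0.00 0.00 6.00
      vertex 8.00 15.00 6.00
      vertex 0.00 15.00 6.00
    endloop
  endfacet
  facet normal 0.0000 -1.0000 0.0000
    outer loop
      vertex 0.00 0.00 0.00
      vertex 20.00 0.00 0.00
      vertex 20.00 0.00 6.00
    endloop
  endfacet
  facet normal 0.0000 -1.0000 0.0000
    outer loop
      vertex 0.00 0.00 0.00
      vertex 20.00 0.00 6.00
      vertex 0.00 0.00 6.00
    endloop
  endfacet
  facet normal 1.0000 0.0000 0.0000
    outer loop
      vertex 20.00 0.00 0.00
      vertex 20.00 6.00 0.00
      vertex 20.00 6.00 6.00
    endloop
  endfacet
  facet normal 1.0000 0.0000 0.0000
    outer loop
      vertex 20.00 0.00 0.00
      vertex 20.00 6.00 6.00
      vertex 20.00 0.00 6.00
    endloop
  endfacet
  facet normal 0.0000 1.0000 0.0000
    outer loop
      vertex 20.00 6.00 0.00
      vertex 8.00 6.00 0.00
      vertex 8.00 6.00 6.00
    endloop
  endfacet
  facet normal 0.0000 1.0000 0.0000
    outer loop
      vertex 20.00 6.00 0.00
      vertex 8.00 6.00 6.00
      vertex 20.00 6.00 6.00
    endloop
  endfacet
  facet normal 1.0000 0.0000 0.0000
    outer loop
      vertex 8.00 6.00 0.00
      vertex 8.00 15.00 0.00
      vertex 8.00 15.00 6.00
    endloop
  endfacet
  facet normal 1.0000 0.0000 0.0000
    outer loop
      vertex 8.00 6.00 0.00
      vertex 8.00 15.00 6.00
      vertex 8.00 6.00 6.00
    endloop
  endfacet
  facet normal 0.0000 1.0000 0.0000
    outer loop
      vertex 8.00 15.00 0.00
      vertex 0.00 15.00 0.00
      vertex 0.00 15.00 6.00
    endloop
  endfacet
  facet normal 0.0000 1.0000 0.0000
    outer loop
      vertex 8.00 15.00 0.00
      vertex 0.00 15.00 6.00
      vertex 8.00 15.00 6.00
    endloop
  endfacet
  facet normal -1.0000 0.0000 0.0000
    outer loop
      vertex 0.00 15.00 0.00
      vertex 0.00 0.00 0.00
      vertex 0.00 0.00 6.00
    endloop
  endfacet
  facet normal -1.0000 0.0000 0.0000
    outer loop
      vertex 0.00 15.00 0.00
      vertex 0.00 0.00 6.00
      vertex 0.00 15.00 6.00
    endloop
  endfacet
endsolid part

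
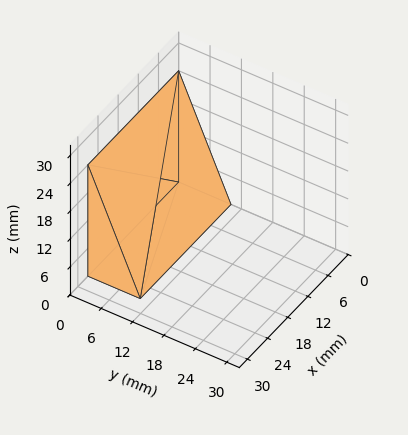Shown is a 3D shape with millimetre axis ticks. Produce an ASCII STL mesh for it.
Reading the render: the shape is a wedge (ramp): 27 × 10 mm base, rising to 24 mm along the y=0 edge and sloping linearly to z=0 at y=10 (dimensions read to the nearest mm from the axis ticks). For the STL, each face is triangulated and given an outward normal.

solid part
  facet normal 0.0000 0.0000 -1.0000
    outer loop
      vertex 27.000 10.000 0.000
      vertex 27.000 0.000 0.000
      vertex 0.000 0.000 0.000
    endloop
  endfacet
  facet normal 0.0000 0.0000 -1.0000
    outer loop
      vertex 0.000 10.000 0.000
      vertex 27.000 10.000 0.000
      vertex 0.000 0.000 0.000
    endloop
  endfacet
  facet normal 0.0000 -1.0000 0.0000
    outer loop
      vertex 0.000 0.000 0.000
      vertex 27.000 0.000 0.000
      vertex 27.000 0.000 24.000
    endloop
  endfacet
  facet normal 0.0000 -1.0000 0.0000
    outer loop
      vertex 0.000 0.000 0.000
      vertex 27.000 0.000 24.000
      vertex 0.000 0.000 24.000
    endloop
  endfacet
  facet normal 0.0000 0.9231 0.3846
    outer loop
      vertex 0.000 0.000 24.000
      vertex 27.000 0.000 24.000
      vertex 27.000 10.000 0.000
    endloop
  endfacet
  facet normal 0.0000 0.9231 0.3846
    outer loop
      vertex 0.000 0.000 24.000
      vertex 27.000 10.000 0.000
      vertex 0.000 10.000 0.000
    endloop
  endfacet
  facet normal -1.0000 0.0000 0.0000
    outer loop
      vertex 0.000 0.000 24.000
      vertex 0.000 10.000 0.000
      vertex 0.000 0.000 0.000
    endloop
  endfacet
  facet normal 1.0000 0.0000 0.0000
    outer loop
      vertex 27.000 0.000 0.000
      vertex 27.000 10.000 0.000
      vertex 27.000 0.000 24.000
    endloop
  endfacet
endsolid part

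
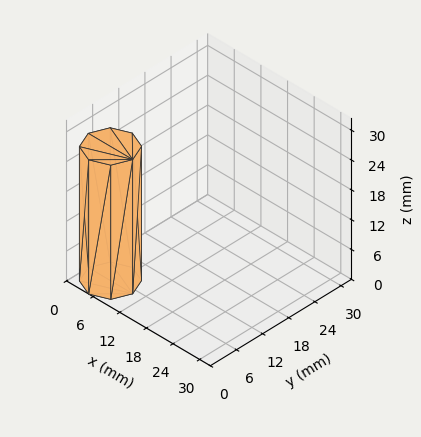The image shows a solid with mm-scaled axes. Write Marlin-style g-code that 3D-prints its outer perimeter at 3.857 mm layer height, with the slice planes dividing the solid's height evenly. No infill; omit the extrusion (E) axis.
Reading the render: the shape is a regular 8-sided prism (a cylinder approximated with 8 flat sides), circumscribed radius ≈ 5 mm, height ≈ 27 mm (dimensions read to the nearest mm from the axis ticks). For the g-code, the solid's height is divided into equal slices at the stated Δz and each level perimeter traced with G1 moves after a G0 lift.

; perimeter-only toolpath
G21 ; units = mm
G90 ; absolute positioning
G28 ; home
; layer 1
G0 Z3.857
G0 X10.000 Y5.000
G1 X8.536 Y8.536
G1 X5.000 Y10.000
G1 X1.464 Y8.536
G1 X0.000 Y5.000
G1 X1.464 Y1.464
G1 X5.000 Y0.000
G1 X8.536 Y1.464
G1 X10.000 Y5.000
; layer 2
G0 Z7.714
G0 X10.000 Y5.000
G1 X8.536 Y8.536
G1 X5.000 Y10.000
G1 X1.464 Y8.536
G1 X0.000 Y5.000
G1 X1.464 Y1.464
G1 X5.000 Y0.000
G1 X8.536 Y1.464
G1 X10.000 Y5.000
; layer 3
G0 Z11.571
G0 X10.000 Y5.000
G1 X8.536 Y8.536
G1 X5.000 Y10.000
G1 X1.464 Y8.536
G1 X0.000 Y5.000
G1 X1.464 Y1.464
G1 X5.000 Y0.000
G1 X8.536 Y1.464
G1 X10.000 Y5.000
; layer 4
G0 Z15.429
G0 X10.000 Y5.000
G1 X8.536 Y8.536
G1 X5.000 Y10.000
G1 X1.464 Y8.536
G1 X0.000 Y5.000
G1 X1.464 Y1.464
G1 X5.000 Y0.000
G1 X8.536 Y1.464
G1 X10.000 Y5.000
; layer 5
G0 Z19.286
G0 X10.000 Y5.000
G1 X8.536 Y8.536
G1 X5.000 Y10.000
G1 X1.464 Y8.536
G1 X0.000 Y5.000
G1 X1.464 Y1.464
G1 X5.000 Y0.000
G1 X8.536 Y1.464
G1 X10.000 Y5.000
; layer 6
G0 Z23.143
G0 X10.000 Y5.000
G1 X8.536 Y8.536
G1 X5.000 Y10.000
G1 X1.464 Y8.536
G1 X0.000 Y5.000
G1 X1.464 Y1.464
G1 X5.000 Y0.000
G1 X8.536 Y1.464
G1 X10.000 Y5.000
; layer 7
G0 Z27.000
G0 X10.000 Y5.000
G1 X8.536 Y8.536
G1 X5.000 Y10.000
G1 X1.464 Y8.536
G1 X0.000 Y5.000
G1 X1.464 Y1.464
G1 X5.000 Y0.000
G1 X8.536 Y1.464
G1 X10.000 Y5.000
M2 ; end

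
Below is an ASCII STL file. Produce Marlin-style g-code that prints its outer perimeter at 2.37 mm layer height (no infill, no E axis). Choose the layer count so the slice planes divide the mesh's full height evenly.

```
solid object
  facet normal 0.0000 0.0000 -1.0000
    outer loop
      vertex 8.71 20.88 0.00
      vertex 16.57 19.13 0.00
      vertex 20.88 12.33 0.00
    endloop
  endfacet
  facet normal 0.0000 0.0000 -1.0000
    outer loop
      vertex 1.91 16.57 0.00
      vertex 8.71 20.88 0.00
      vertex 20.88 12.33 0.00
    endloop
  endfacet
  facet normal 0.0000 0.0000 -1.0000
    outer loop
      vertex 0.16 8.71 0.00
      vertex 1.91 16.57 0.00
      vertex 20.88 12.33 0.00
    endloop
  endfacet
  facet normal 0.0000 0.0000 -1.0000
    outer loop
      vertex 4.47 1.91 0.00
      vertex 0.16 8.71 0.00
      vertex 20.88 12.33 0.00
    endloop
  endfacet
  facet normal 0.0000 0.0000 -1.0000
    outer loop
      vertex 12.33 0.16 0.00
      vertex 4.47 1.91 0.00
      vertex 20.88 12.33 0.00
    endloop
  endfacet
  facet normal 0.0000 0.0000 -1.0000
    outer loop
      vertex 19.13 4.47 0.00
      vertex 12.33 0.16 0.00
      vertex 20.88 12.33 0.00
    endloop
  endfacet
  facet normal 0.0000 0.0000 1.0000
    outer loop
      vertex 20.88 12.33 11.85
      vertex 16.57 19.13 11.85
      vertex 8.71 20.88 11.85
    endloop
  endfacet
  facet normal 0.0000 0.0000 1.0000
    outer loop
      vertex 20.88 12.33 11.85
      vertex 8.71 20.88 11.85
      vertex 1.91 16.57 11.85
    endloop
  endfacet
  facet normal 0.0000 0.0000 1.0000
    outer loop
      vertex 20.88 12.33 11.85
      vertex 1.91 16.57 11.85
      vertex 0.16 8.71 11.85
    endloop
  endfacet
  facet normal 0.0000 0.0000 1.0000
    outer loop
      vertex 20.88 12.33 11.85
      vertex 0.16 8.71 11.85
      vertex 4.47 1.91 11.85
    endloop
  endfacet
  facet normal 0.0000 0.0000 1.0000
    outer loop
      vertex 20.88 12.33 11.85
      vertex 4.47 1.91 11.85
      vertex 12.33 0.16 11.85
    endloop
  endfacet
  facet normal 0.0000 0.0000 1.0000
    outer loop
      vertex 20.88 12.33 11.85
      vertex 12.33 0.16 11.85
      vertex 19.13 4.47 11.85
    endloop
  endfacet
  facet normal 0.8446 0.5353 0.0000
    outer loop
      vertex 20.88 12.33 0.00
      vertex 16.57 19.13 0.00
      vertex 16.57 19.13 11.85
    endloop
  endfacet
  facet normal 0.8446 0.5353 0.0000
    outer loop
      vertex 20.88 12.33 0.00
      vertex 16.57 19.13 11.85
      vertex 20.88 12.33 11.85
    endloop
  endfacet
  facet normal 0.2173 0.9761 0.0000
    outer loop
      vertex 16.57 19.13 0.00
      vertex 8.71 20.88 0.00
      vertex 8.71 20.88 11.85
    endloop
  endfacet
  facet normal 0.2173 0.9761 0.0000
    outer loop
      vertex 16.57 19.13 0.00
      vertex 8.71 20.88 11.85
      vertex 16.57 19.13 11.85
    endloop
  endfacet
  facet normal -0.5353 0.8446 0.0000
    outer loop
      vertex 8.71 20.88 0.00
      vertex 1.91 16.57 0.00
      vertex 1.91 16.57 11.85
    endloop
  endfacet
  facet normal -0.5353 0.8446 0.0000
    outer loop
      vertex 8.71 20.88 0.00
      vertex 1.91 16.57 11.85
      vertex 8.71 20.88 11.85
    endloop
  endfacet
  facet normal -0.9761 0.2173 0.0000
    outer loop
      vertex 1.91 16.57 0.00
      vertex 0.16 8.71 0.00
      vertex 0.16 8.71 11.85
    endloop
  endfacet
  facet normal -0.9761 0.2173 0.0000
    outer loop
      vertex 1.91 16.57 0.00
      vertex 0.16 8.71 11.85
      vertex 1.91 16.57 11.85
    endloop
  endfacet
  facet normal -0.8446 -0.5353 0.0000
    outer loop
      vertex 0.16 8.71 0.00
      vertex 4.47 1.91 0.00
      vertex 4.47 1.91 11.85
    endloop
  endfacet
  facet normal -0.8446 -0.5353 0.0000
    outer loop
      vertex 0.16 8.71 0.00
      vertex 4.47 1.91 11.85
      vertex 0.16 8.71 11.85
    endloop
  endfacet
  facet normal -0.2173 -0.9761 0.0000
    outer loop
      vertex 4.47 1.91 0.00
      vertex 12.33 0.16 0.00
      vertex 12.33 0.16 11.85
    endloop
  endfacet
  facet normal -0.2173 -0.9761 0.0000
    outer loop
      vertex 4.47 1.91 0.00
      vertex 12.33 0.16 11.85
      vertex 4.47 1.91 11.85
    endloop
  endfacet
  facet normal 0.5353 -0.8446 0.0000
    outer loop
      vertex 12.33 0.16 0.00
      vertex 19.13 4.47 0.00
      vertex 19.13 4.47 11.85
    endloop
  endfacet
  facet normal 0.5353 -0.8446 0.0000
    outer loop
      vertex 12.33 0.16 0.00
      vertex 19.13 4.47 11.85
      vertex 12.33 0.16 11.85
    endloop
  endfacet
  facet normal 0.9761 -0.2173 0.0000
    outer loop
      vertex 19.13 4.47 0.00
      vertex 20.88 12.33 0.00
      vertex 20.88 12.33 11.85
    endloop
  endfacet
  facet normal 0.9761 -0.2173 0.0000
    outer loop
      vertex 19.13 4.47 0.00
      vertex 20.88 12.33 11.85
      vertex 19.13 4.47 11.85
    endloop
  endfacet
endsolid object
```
; perimeter-only toolpath
G21 ; units = mm
G90 ; absolute positioning
G28 ; home
; layer 1
G0 Z2.37
G0 X20.88 Y12.33
G1 X16.57 Y19.13
G1 X8.71 Y20.88
G1 X1.91 Y16.57
G1 X0.16 Y8.71
G1 X4.47 Y1.91
G1 X12.33 Y0.16
G1 X19.13 Y4.47
G1 X20.88 Y12.33
; layer 2
G0 Z4.74
G0 X20.88 Y12.33
G1 X16.57 Y19.13
G1 X8.71 Y20.88
G1 X1.91 Y16.57
G1 X0.16 Y8.71
G1 X4.47 Y1.91
G1 X12.33 Y0.16
G1 X19.13 Y4.47
G1 X20.88 Y12.33
; layer 3
G0 Z7.11
G0 X20.88 Y12.33
G1 X16.57 Y19.13
G1 X8.71 Y20.88
G1 X1.91 Y16.57
G1 X0.16 Y8.71
G1 X4.47 Y1.91
G1 X12.33 Y0.16
G1 X19.13 Y4.47
G1 X20.88 Y12.33
; layer 4
G0 Z9.48
G0 X20.88 Y12.33
G1 X16.57 Y19.13
G1 X8.71 Y20.88
G1 X1.91 Y16.57
G1 X0.16 Y8.71
G1 X4.47 Y1.91
G1 X12.33 Y0.16
G1 X19.13 Y4.47
G1 X20.88 Y12.33
; layer 5
G0 Z11.85
G0 X20.88 Y12.33
G1 X16.57 Y19.13
G1 X8.71 Y20.88
G1 X1.91 Y16.57
G1 X0.16 Y8.71
G1 X4.47 Y1.91
G1 X12.33 Y0.16
G1 X19.13 Y4.47
G1 X20.88 Y12.33
M2 ; end

The solid is a regular 8-sided prism (a cylinder approximated with 8 flat sides), circumscribed radius ≈ 10.5 mm, height ≈ 11.8 mm. Slicing at Δz = 2.37 mm — 5 equal slices spanning the solid's height, so layer i sits at z = i·h/5 — gives 5 non-empty perimeters. Each is a 8-segment closed polygon; G0 lifts to the layer z and rapids to the start vertex, then G1 traces the edges.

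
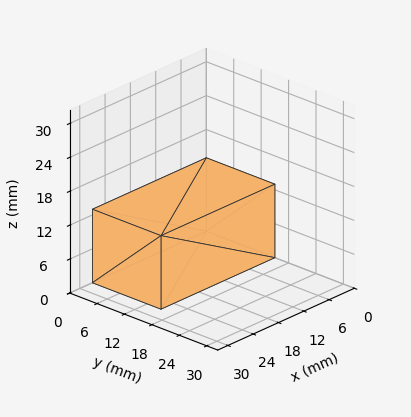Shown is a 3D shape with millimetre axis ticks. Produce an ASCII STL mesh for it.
Reading the render: the shape is a rectangular box, roughly 27 × 15 mm footprint and 13 mm tall (dimensions read to the nearest mm from the axis ticks). For the STL, each face is triangulated and given an outward normal.

solid part
  facet normal 0.0000 0.0000 -1.0000
    outer loop
      vertex 27.00 15.00 0.00
      vertex 27.00 0.00 0.00
      vertex 0.00 0.00 0.00
    endloop
  endfacet
  facet normal 0.0000 0.0000 -1.0000
    outer loop
      vertex 0.00 15.00 0.00
      vertex 27.00 15.00 0.00
      vertex 0.00 0.00 0.00
    endloop
  endfacet
  facet normal 0.0000 0.0000 1.0000
    outer loop
      vertex 0.00 0.00 13.00
      vertex 27.00 0.00 13.00
      vertex 27.00 15.00 13.00
    endloop
  endfacet
  facet normal 0.0000 0.0000 1.0000
    outer loop
      vertex 0.00 0.00 13.00
      vertex 27.00 15.00 13.00
      vertex 0.00 15.00 13.00
    endloop
  endfacet
  facet normal 0.0000 -1.0000 0.0000
    outer loop
      vertex 0.00 0.00 0.00
      vertex 27.00 0.00 0.00
      vertex 27.00 0.00 13.00
    endloop
  endfacet
  facet normal 0.0000 -1.0000 0.0000
    outer loop
      vertex 0.00 0.00 0.00
      vertex 27.00 0.00 13.00
      vertex 0.00 0.00 13.00
    endloop
  endfacet
  facet normal 0.0000 1.0000 0.0000
    outer loop
      vertex 27.00 15.00 13.00
      vertex 27.00 15.00 0.00
      vertex 0.00 15.00 0.00
    endloop
  endfacet
  facet normal 0.0000 1.0000 0.0000
    outer loop
      vertex 0.00 15.00 13.00
      vertex 27.00 15.00 13.00
      vertex 0.00 15.00 0.00
    endloop
  endfacet
  facet normal -1.0000 0.0000 0.0000
    outer loop
      vertex 0.00 15.00 13.00
      vertex 0.00 15.00 0.00
      vertex 0.00 0.00 0.00
    endloop
  endfacet
  facet normal -1.0000 0.0000 0.0000
    outer loop
      vertex 0.00 0.00 13.00
      vertex 0.00 15.00 13.00
      vertex 0.00 0.00 0.00
    endloop
  endfacet
  facet normal 1.0000 0.0000 0.0000
    outer loop
      vertex 27.00 0.00 0.00
      vertex 27.00 15.00 0.00
      vertex 27.00 15.00 13.00
    endloop
  endfacet
  facet normal 1.0000 0.0000 0.0000
    outer loop
      vertex 27.00 0.00 0.00
      vertex 27.00 15.00 13.00
      vertex 27.00 0.00 13.00
    endloop
  endfacet
endsolid part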